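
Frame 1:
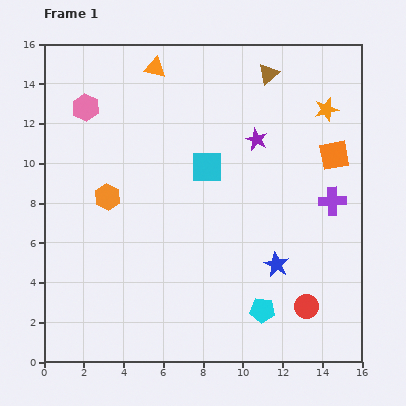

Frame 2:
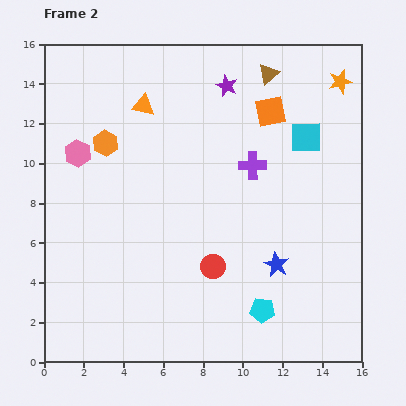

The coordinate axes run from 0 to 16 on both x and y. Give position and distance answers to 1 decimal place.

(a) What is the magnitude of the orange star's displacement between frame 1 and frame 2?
1.6

The orange star moved from (14.2, 12.7) to (14.9, 14.1), a distance of √(0.7² + 1.4²) ≈ 1.6.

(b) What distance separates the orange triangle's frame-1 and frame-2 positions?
2.0

The orange triangle moved from (5.6, 14.8) to (5.0, 12.9), a distance of √(0.6² + 1.9²) ≈ 2.0.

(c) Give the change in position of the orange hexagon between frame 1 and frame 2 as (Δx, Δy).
(-0.1, 2.7)

The orange hexagon was at (3.2, 8.3) in frame 1 and (3.1, 11.0) in frame 2.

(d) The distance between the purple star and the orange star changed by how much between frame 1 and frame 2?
+1.9

Distance in frame 1: 3.8. Distance in frame 2: 5.7.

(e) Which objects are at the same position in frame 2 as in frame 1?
the cyan pentagon, the blue star, the brown triangle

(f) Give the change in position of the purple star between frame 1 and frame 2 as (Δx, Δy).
(-1.5, 2.7)

The purple star was at (10.7, 11.2) in frame 1 and (9.2, 13.9) in frame 2.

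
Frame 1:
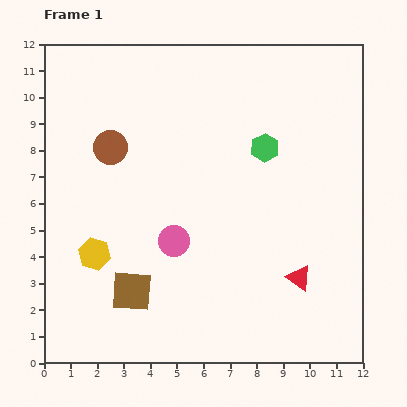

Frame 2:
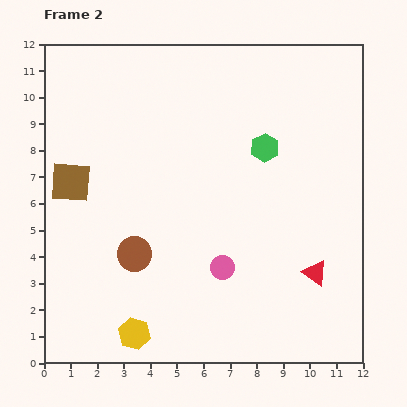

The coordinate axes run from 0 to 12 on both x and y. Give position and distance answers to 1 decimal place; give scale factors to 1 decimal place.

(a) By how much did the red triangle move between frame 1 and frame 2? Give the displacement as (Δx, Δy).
(0.6, 0.2)

The red triangle was at (9.6, 3.2) in frame 1 and (10.2, 3.4) in frame 2.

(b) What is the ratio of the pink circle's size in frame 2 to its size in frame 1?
0.8×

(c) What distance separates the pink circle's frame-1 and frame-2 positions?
2.1

The pink circle moved from (4.9, 4.6) to (6.7, 3.6), a distance of √(1.8² + 1.0²) ≈ 2.1.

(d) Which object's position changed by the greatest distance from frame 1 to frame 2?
the brown square

(moved 4.7; next 4.1)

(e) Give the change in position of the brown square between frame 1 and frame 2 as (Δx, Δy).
(-2.3, 4.1)

The brown square was at (3.3, 2.7) in frame 1 and (1.0, 6.8) in frame 2.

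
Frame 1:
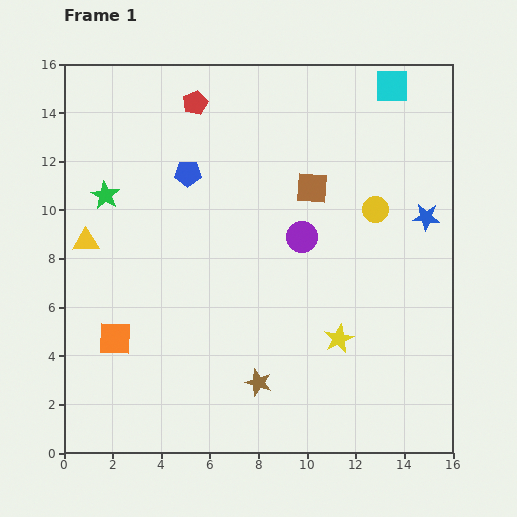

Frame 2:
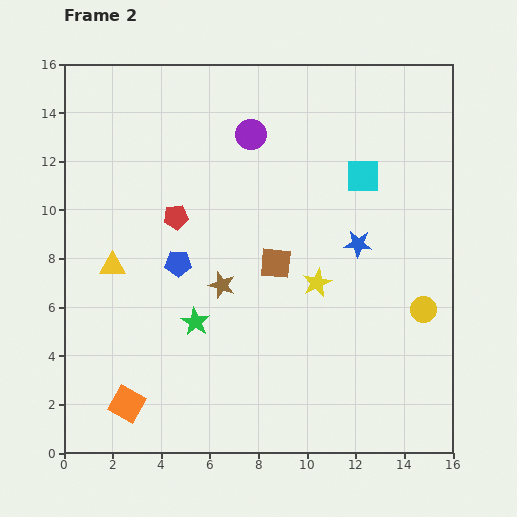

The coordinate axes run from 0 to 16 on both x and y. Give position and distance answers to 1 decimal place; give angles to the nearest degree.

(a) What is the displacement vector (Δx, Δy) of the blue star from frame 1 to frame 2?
(-2.8, -1.1)

The blue star was at (14.9, 9.7) in frame 1 and (12.1, 8.6) in frame 2.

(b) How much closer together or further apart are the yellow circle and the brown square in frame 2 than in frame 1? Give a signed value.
+3.6

Distance in frame 1: 2.8. Distance in frame 2: 6.4.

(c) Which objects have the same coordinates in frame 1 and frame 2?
none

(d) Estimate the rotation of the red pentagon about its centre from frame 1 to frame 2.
17° clockwise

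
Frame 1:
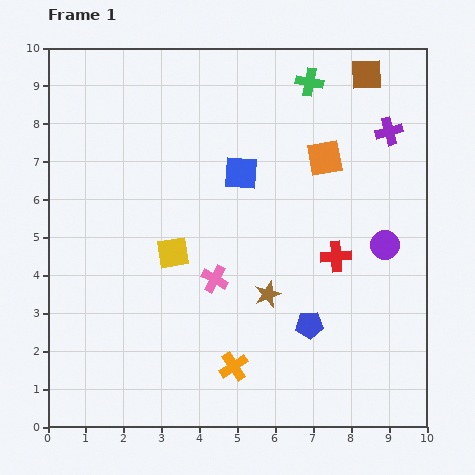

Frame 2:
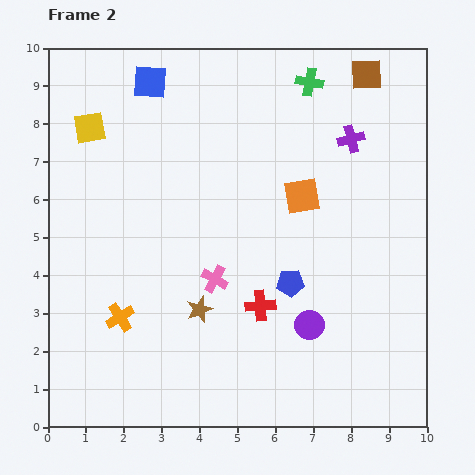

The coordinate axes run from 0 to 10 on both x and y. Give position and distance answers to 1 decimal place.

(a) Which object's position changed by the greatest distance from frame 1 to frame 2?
the yellow square

(moved 4.0; next 3.4)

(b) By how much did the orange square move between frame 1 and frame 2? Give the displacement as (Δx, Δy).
(-0.6, -1.0)

The orange square was at (7.3, 7.1) in frame 1 and (6.7, 6.1) in frame 2.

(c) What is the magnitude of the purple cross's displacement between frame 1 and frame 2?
1.0

The purple cross moved from (9.0, 7.8) to (8.0, 7.6), a distance of √(1.0² + 0.2²) ≈ 1.0.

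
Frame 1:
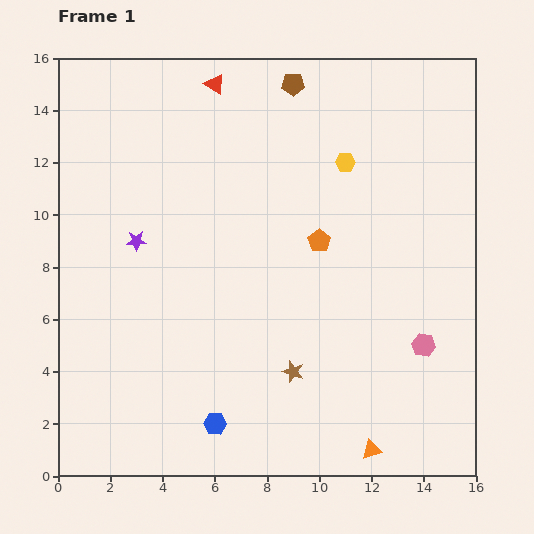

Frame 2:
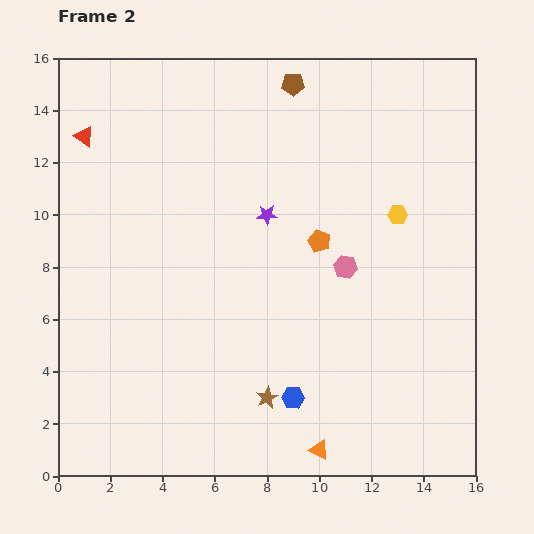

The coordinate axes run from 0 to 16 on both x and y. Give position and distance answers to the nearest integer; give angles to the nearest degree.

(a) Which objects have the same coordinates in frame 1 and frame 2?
the brown pentagon, the orange pentagon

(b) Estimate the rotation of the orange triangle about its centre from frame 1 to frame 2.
41° clockwise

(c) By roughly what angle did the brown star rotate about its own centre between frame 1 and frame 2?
26° clockwise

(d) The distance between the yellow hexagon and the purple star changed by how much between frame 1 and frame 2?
-4

Distance in frame 1: 9. Distance in frame 2: 5.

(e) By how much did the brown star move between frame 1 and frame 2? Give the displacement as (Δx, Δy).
(-1, -1)

The brown star was at (9, 4) in frame 1 and (8, 3) in frame 2.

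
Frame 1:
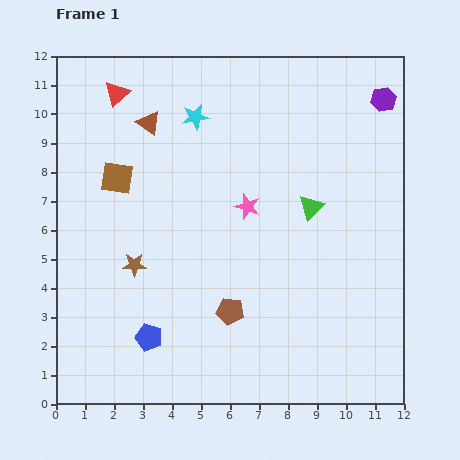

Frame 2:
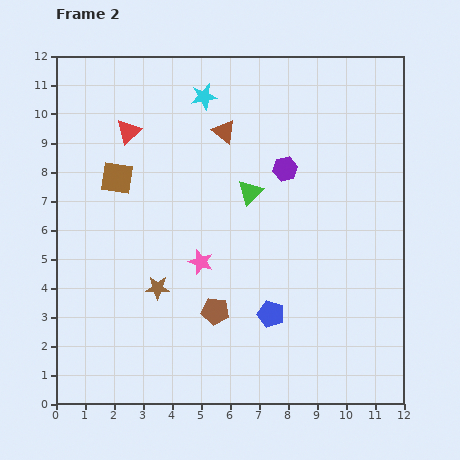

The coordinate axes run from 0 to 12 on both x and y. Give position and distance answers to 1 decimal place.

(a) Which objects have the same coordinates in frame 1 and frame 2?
the brown square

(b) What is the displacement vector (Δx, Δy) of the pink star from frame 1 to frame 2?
(-1.6, -1.9)

The pink star was at (6.6, 6.8) in frame 1 and (5.0, 4.9) in frame 2.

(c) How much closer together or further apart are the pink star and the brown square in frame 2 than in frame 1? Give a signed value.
-0.5

Distance in frame 1: 4.6. Distance in frame 2: 4.1.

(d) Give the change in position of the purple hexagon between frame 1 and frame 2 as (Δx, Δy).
(-3.4, -2.4)

The purple hexagon was at (11.3, 10.5) in frame 1 and (7.9, 8.1) in frame 2.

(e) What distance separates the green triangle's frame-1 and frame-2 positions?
2.2

The green triangle moved from (8.8, 6.8) to (6.7, 7.3), a distance of √(2.1² + 0.5²) ≈ 2.2.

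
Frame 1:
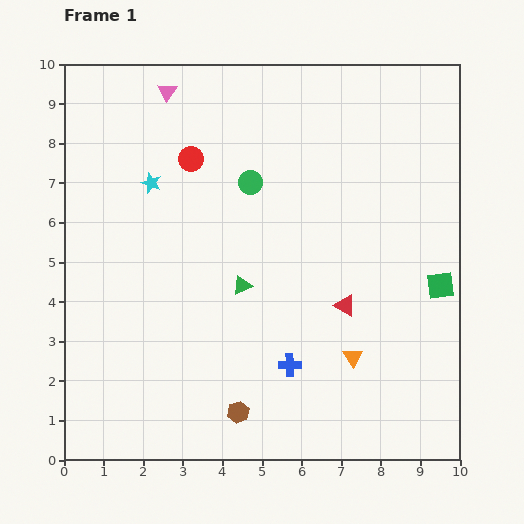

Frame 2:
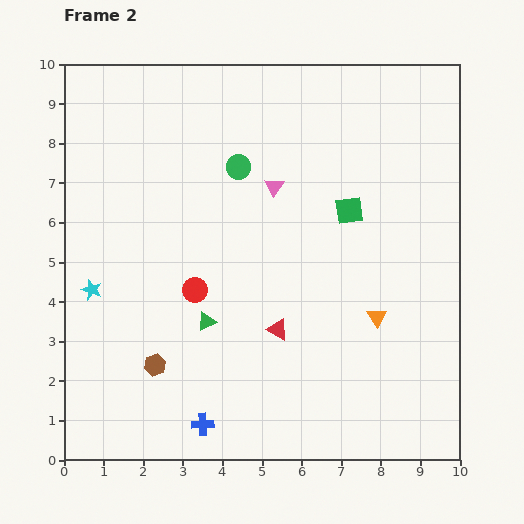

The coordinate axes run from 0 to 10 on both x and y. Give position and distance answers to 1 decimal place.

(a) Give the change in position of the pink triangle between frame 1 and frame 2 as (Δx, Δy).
(2.7, -2.4)

The pink triangle was at (2.6, 9.3) in frame 1 and (5.3, 6.9) in frame 2.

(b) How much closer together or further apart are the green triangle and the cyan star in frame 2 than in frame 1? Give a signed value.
-0.5

Distance in frame 1: 3.5. Distance in frame 2: 3.0.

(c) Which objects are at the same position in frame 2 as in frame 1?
none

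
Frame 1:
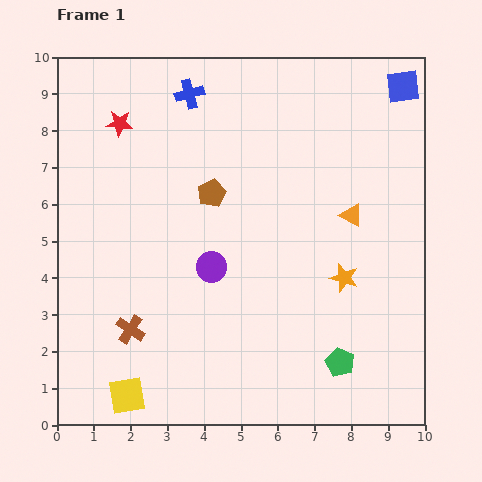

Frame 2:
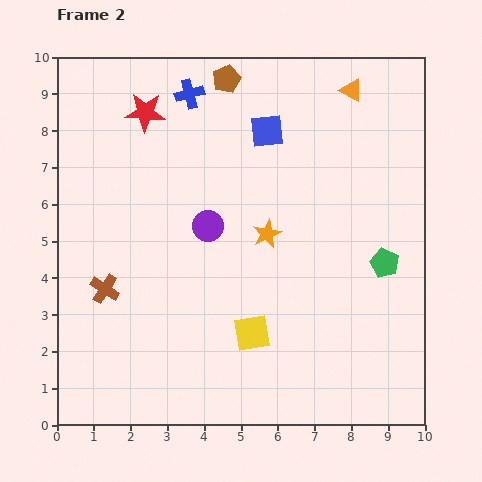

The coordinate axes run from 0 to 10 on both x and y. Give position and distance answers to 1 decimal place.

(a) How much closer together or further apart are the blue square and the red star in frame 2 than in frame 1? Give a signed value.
-4.5

Distance in frame 1: 7.8. Distance in frame 2: 3.3.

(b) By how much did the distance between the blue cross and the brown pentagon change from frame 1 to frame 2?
-1.7

Distance in frame 1: 2.8. Distance in frame 2: 1.1.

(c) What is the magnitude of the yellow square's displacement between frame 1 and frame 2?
3.8

The yellow square moved from (1.9, 0.8) to (5.3, 2.5), a distance of √(3.4² + 1.7²) ≈ 3.8.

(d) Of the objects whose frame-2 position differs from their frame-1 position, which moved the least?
the red star

(moved 0.8)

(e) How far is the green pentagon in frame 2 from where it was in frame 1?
3.0

The green pentagon moved from (7.7, 1.7) to (8.9, 4.4), a distance of √(1.2² + 2.7²) ≈ 3.0.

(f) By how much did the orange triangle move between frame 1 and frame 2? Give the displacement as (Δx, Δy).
(0.0, 3.4)

The orange triangle was at (8.0, 5.7) in frame 1 and (8.0, 9.1) in frame 2.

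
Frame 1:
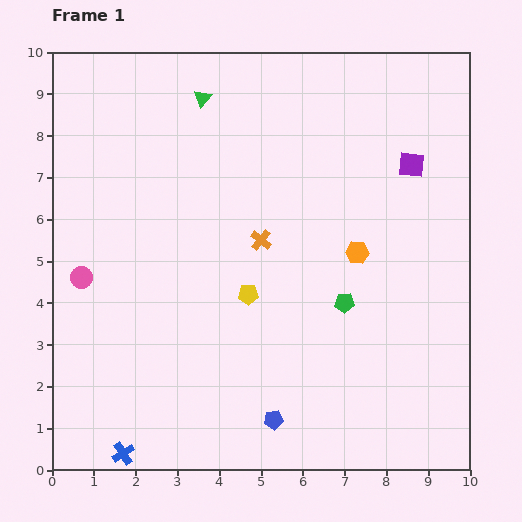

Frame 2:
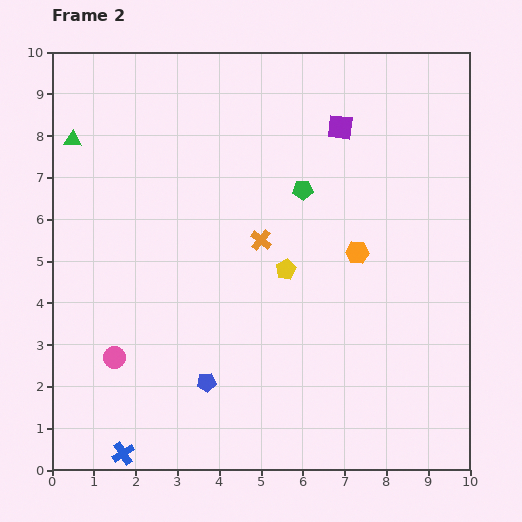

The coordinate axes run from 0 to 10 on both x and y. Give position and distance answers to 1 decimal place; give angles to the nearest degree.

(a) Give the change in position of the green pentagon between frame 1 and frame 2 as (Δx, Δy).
(-1.0, 2.7)

The green pentagon was at (7.0, 4.0) in frame 1 and (6.0, 6.7) in frame 2.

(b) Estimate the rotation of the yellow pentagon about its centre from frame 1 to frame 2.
24° counter-clockwise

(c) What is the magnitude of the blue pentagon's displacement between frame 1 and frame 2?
1.8

The blue pentagon moved from (5.3, 1.2) to (3.7, 2.1), a distance of √(1.6² + 0.9²) ≈ 1.8.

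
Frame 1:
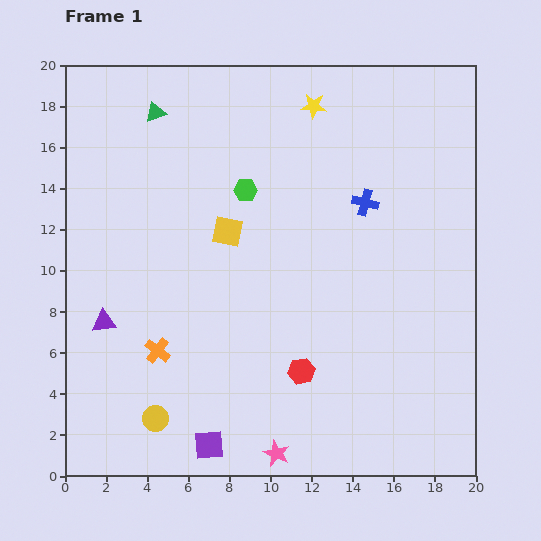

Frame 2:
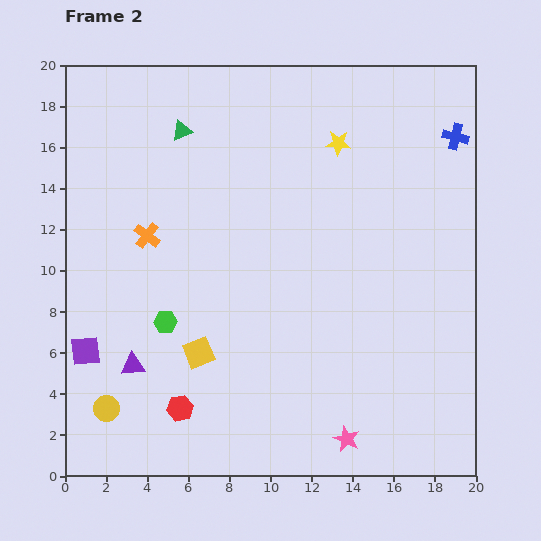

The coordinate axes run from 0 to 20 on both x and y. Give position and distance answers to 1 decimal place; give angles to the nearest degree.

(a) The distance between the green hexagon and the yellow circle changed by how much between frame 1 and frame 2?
-6.8

Distance in frame 1: 11.9. Distance in frame 2: 5.1.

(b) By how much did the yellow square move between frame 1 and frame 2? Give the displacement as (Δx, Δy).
(-1.4, -5.9)

The yellow square was at (7.9, 11.9) in frame 1 and (6.5, 6.0) in frame 2.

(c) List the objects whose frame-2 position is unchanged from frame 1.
none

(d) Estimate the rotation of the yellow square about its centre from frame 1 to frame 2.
32° counter-clockwise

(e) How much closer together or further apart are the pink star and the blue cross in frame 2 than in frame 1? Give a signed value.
+2.7

Distance in frame 1: 12.9. Distance in frame 2: 15.6.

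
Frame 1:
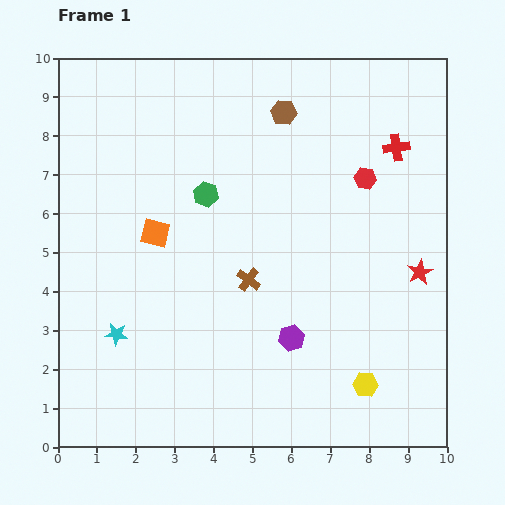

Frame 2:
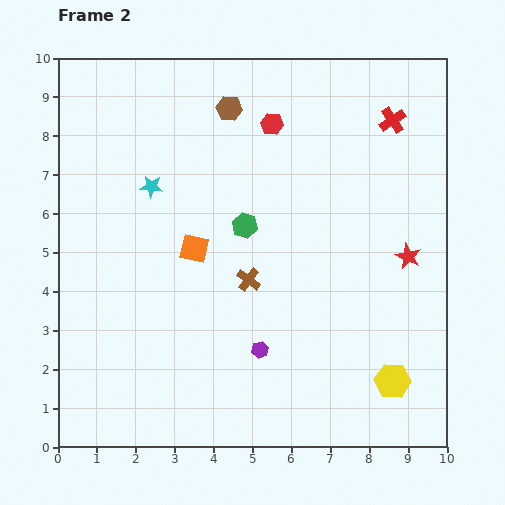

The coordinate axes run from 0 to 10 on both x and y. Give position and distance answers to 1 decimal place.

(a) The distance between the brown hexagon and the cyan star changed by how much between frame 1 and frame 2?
-4.3

Distance in frame 1: 7.1. Distance in frame 2: 2.8.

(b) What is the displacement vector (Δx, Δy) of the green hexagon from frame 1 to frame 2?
(1.0, -0.8)

The green hexagon was at (3.8, 6.5) in frame 1 and (4.8, 5.7) in frame 2.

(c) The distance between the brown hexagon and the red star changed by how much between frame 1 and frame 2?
+0.6

Distance in frame 1: 5.4. Distance in frame 2: 6.0.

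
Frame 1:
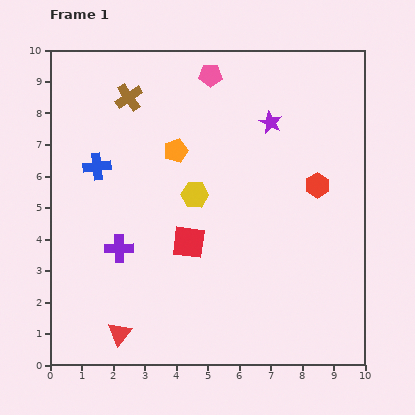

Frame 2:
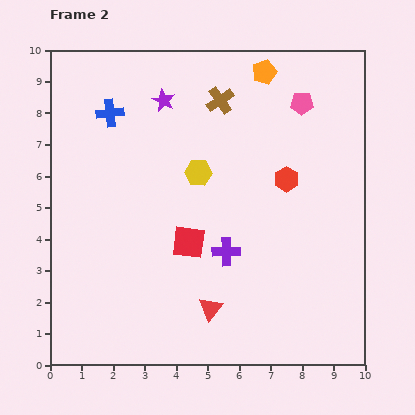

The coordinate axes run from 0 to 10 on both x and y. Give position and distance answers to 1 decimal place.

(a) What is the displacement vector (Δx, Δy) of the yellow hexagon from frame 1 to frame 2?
(0.1, 0.7)

The yellow hexagon was at (4.6, 5.4) in frame 1 and (4.7, 6.1) in frame 2.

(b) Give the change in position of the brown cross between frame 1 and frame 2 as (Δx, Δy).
(2.9, -0.1)

The brown cross was at (2.5, 8.5) in frame 1 and (5.4, 8.4) in frame 2.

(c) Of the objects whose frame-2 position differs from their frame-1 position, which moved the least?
the yellow hexagon

(moved 0.7)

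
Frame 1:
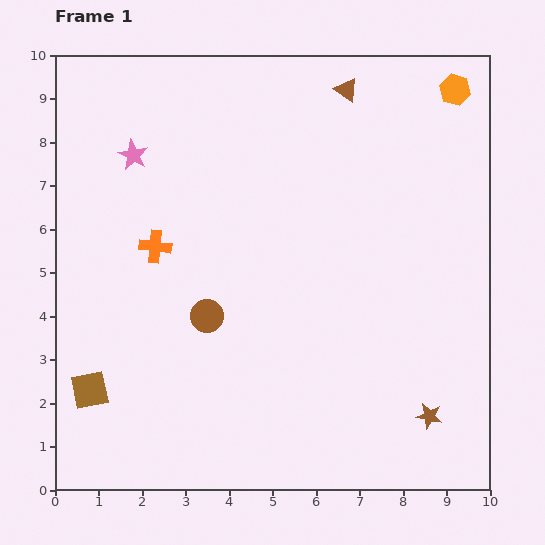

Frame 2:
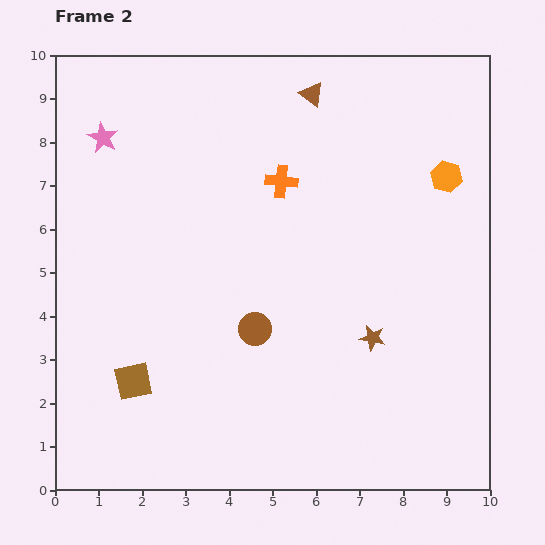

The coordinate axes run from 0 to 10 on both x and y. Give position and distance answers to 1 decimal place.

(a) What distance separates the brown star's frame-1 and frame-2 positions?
2.2

The brown star moved from (8.6, 1.7) to (7.3, 3.5), a distance of √(1.3² + 1.8²) ≈ 2.2.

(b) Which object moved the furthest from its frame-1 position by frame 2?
the orange cross

(moved 3.3; next 2.2)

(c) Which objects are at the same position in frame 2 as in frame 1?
none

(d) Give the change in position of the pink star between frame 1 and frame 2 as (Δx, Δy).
(-0.7, 0.4)

The pink star was at (1.8, 7.7) in frame 1 and (1.1, 8.1) in frame 2.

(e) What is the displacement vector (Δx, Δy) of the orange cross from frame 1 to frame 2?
(2.9, 1.5)

The orange cross was at (2.3, 5.6) in frame 1 and (5.2, 7.1) in frame 2.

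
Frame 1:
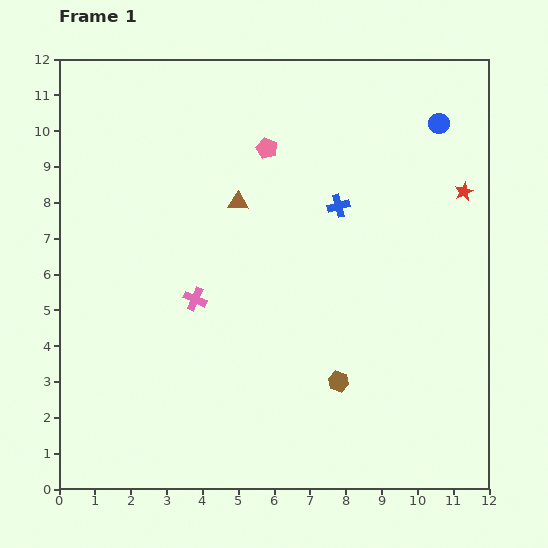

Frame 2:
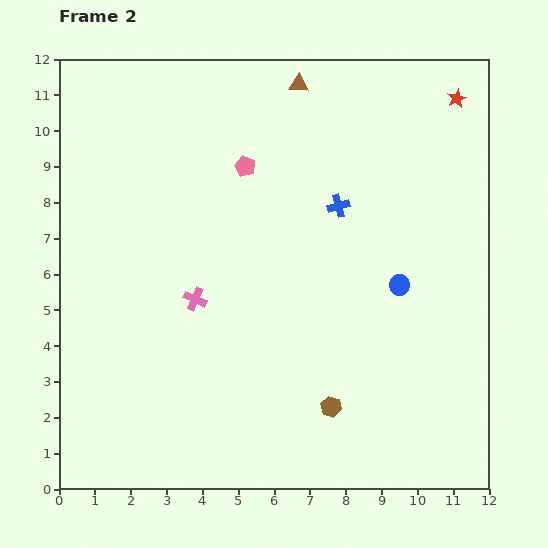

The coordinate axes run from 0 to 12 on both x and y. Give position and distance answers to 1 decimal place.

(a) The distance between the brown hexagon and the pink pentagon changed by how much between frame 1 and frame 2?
+0.3

Distance in frame 1: 6.8. Distance in frame 2: 7.1.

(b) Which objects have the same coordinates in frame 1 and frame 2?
the blue cross, the pink cross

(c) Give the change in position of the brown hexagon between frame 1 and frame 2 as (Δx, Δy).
(-0.2, -0.7)

The brown hexagon was at (7.8, 3.0) in frame 1 and (7.6, 2.3) in frame 2.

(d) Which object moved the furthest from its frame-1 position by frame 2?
the blue circle

(moved 4.6; next 3.7)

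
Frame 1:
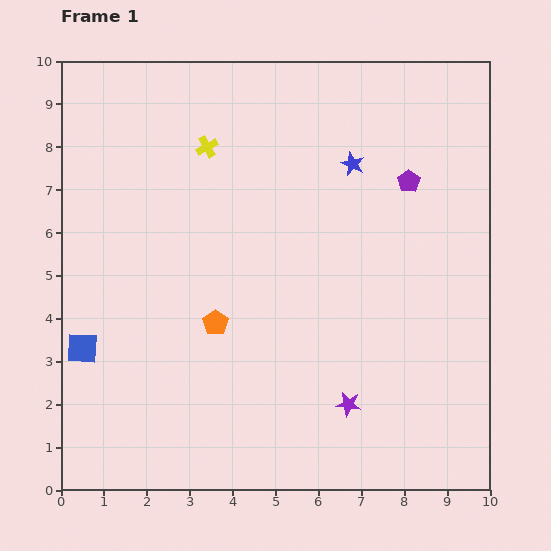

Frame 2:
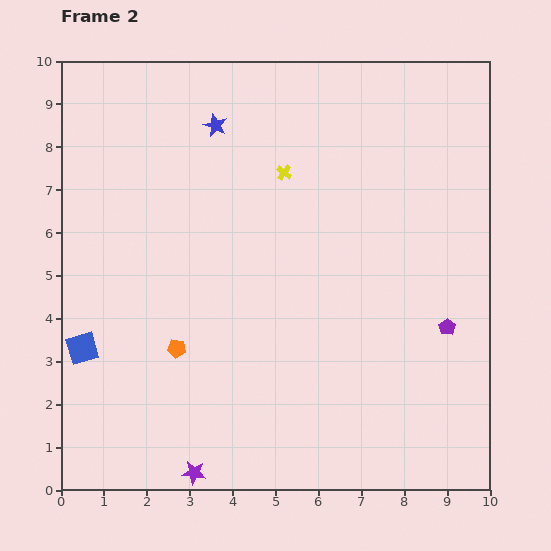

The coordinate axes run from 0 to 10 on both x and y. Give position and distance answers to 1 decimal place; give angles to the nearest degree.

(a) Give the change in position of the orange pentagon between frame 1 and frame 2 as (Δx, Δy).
(-0.9, -0.6)

The orange pentagon was at (3.6, 3.9) in frame 1 and (2.7, 3.3) in frame 2.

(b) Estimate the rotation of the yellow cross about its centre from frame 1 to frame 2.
23° counter-clockwise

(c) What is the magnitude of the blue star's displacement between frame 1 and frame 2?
3.3

The blue star moved from (6.8, 7.6) to (3.6, 8.5), a distance of √(3.2² + 0.9²) ≈ 3.3.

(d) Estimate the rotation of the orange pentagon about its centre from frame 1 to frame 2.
29° counter-clockwise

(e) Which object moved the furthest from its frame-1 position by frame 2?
the purple star

(moved 3.9; next 3.5)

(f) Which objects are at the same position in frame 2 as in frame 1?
the blue square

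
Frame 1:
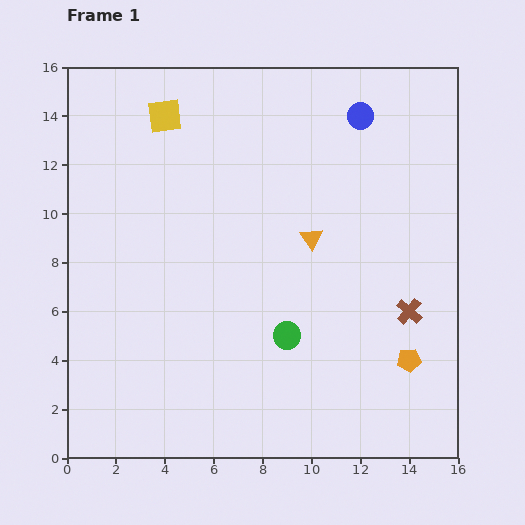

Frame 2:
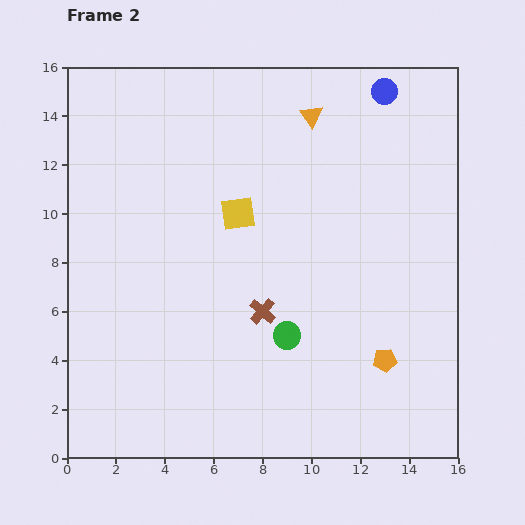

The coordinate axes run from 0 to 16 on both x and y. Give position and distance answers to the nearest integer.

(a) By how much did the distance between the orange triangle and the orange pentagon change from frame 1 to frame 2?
+4

Distance in frame 1: 6. Distance in frame 2: 10.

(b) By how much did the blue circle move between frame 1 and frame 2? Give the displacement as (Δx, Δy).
(1, 1)

The blue circle was at (12, 14) in frame 1 and (13, 15) in frame 2.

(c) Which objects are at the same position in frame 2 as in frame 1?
the green circle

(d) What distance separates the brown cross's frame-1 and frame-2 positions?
6

The brown cross moved from (14, 6) to (8, 6), a distance of √(6² + 0²) ≈ 6.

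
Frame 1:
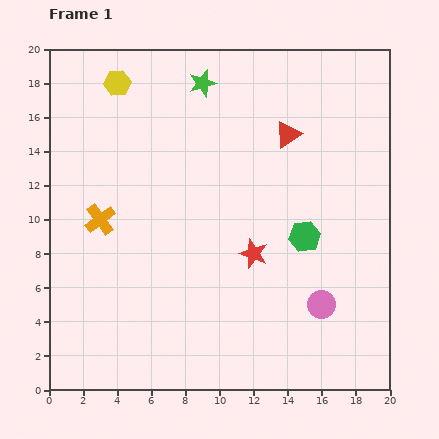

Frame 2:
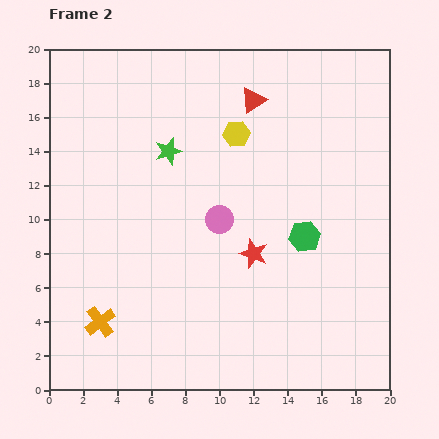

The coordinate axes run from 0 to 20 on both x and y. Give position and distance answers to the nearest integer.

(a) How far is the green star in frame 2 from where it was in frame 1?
4

The green star moved from (9, 18) to (7, 14), a distance of √(2² + 4²) ≈ 4.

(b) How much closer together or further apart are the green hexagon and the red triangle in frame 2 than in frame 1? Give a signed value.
+3

Distance in frame 1: 6. Distance in frame 2: 9.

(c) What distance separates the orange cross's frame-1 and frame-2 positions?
6

The orange cross moved from (3, 10) to (3, 4), a distance of √(0² + 6²) ≈ 6.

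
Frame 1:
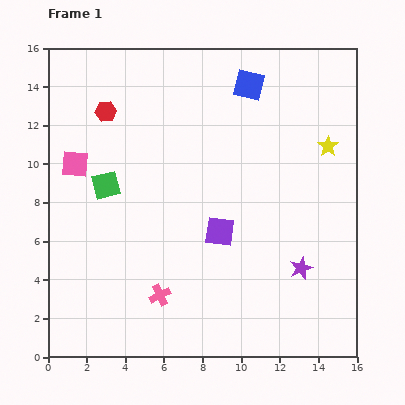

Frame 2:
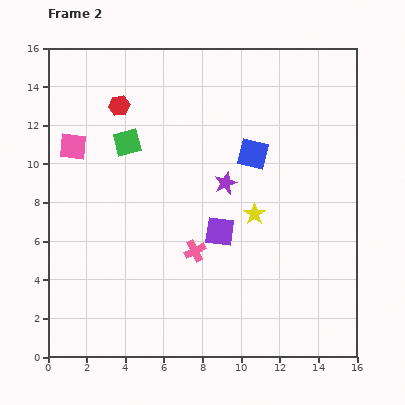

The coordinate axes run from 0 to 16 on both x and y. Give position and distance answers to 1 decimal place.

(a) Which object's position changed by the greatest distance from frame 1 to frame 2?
the purple star

(moved 5.9; next 5.2)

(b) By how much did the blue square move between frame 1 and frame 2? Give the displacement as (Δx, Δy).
(0.2, -3.6)

The blue square was at (10.4, 14.1) in frame 1 and (10.6, 10.5) in frame 2.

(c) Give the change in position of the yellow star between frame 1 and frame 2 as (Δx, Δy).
(-3.8, -3.5)

The yellow star was at (14.5, 10.9) in frame 1 and (10.7, 7.4) in frame 2.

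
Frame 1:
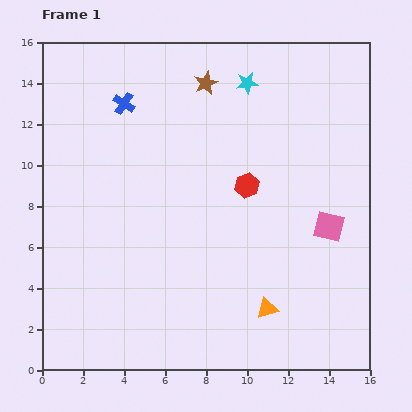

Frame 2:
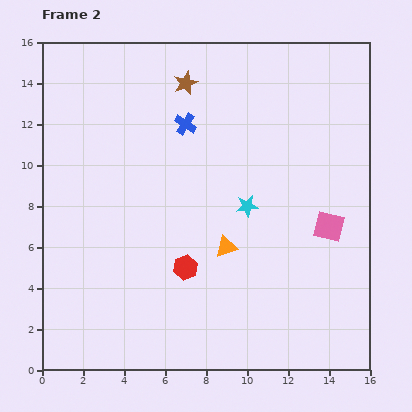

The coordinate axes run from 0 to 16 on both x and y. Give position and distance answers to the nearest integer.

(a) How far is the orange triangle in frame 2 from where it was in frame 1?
4

The orange triangle moved from (11, 3) to (9, 6), a distance of √(2² + 3²) ≈ 4.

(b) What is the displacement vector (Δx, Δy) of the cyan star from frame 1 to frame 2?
(0, -6)

The cyan star was at (10, 14) in frame 1 and (10, 8) in frame 2.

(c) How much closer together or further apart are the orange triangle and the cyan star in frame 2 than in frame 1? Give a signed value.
-9

Distance in frame 1: 11. Distance in frame 2: 2.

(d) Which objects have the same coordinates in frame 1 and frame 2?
the pink square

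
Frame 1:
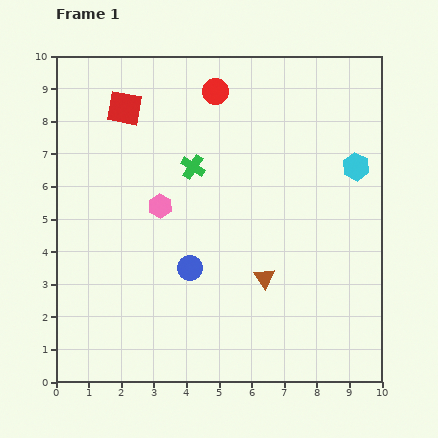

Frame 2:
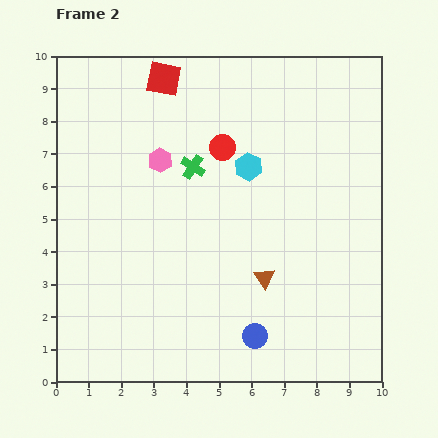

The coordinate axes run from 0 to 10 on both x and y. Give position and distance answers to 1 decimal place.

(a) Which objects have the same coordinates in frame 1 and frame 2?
the green cross, the brown triangle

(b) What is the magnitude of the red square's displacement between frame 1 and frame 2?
1.5

The red square moved from (2.1, 8.4) to (3.3, 9.3), a distance of √(1.2² + 0.9²) ≈ 1.5.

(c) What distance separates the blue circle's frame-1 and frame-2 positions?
2.9

The blue circle moved from (4.1, 3.5) to (6.1, 1.4), a distance of √(2.0² + 2.1²) ≈ 2.9.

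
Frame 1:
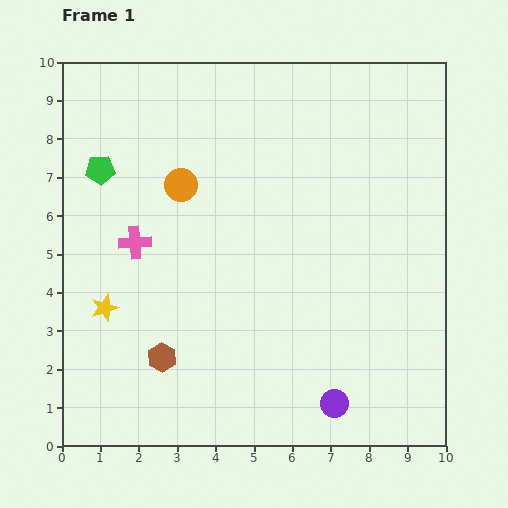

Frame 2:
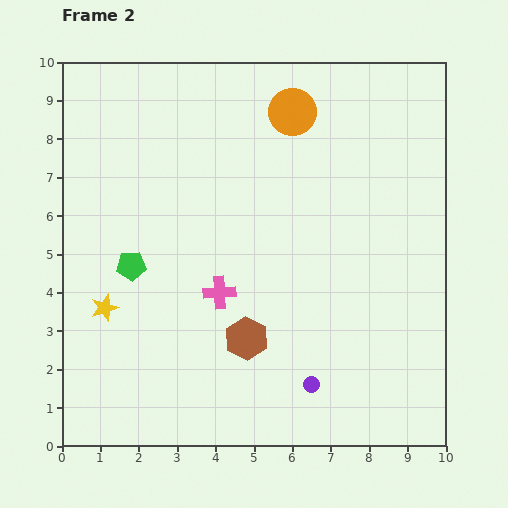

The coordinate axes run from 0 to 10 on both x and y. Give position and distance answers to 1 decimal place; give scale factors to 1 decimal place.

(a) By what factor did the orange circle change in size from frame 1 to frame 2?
1.4×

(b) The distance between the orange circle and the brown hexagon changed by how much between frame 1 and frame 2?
+1.5

Distance in frame 1: 4.5. Distance in frame 2: 6.0.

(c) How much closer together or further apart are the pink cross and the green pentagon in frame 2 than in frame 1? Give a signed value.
+0.3

Distance in frame 1: 2.1. Distance in frame 2: 2.4.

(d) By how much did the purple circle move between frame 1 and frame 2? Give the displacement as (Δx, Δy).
(-0.6, 0.5)

The purple circle was at (7.1, 1.1) in frame 1 and (6.5, 1.6) in frame 2.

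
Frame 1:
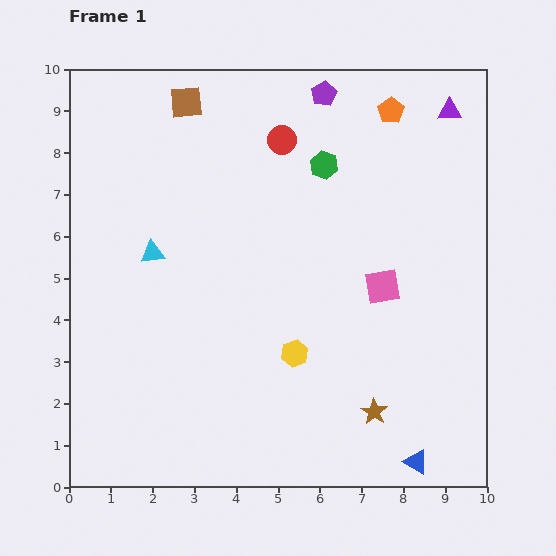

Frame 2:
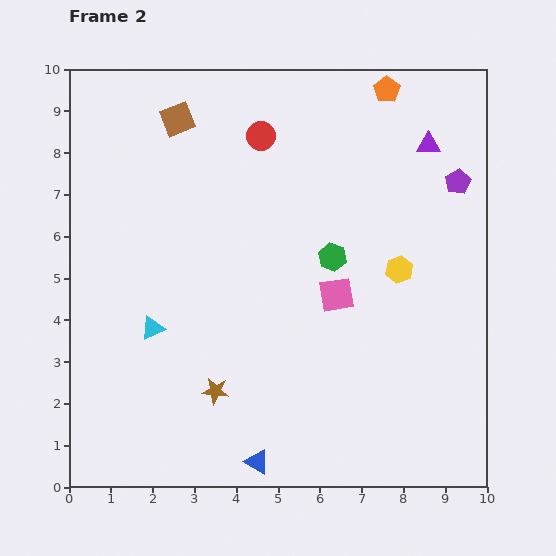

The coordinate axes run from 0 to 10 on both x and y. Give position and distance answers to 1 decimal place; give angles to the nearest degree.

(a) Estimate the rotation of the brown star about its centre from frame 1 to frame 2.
26° counter-clockwise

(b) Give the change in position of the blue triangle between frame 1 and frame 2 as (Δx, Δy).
(-3.8, 0.0)

The blue triangle was at (8.3, 0.6) in frame 1 and (4.5, 0.6) in frame 2.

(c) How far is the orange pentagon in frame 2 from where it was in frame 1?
0.5

The orange pentagon moved from (7.7, 9.0) to (7.6, 9.5), a distance of √(0.1² + 0.5²) ≈ 0.5.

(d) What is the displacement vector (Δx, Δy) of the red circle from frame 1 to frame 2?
(-0.5, 0.1)

The red circle was at (5.1, 8.3) in frame 1 and (4.6, 8.4) in frame 2.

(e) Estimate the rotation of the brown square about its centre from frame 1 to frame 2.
17° counter-clockwise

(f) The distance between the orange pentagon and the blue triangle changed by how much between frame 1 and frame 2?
+1.0

Distance in frame 1: 8.4. Distance in frame 2: 9.4.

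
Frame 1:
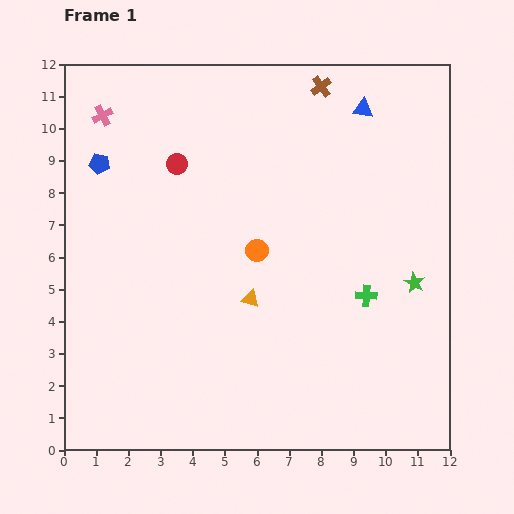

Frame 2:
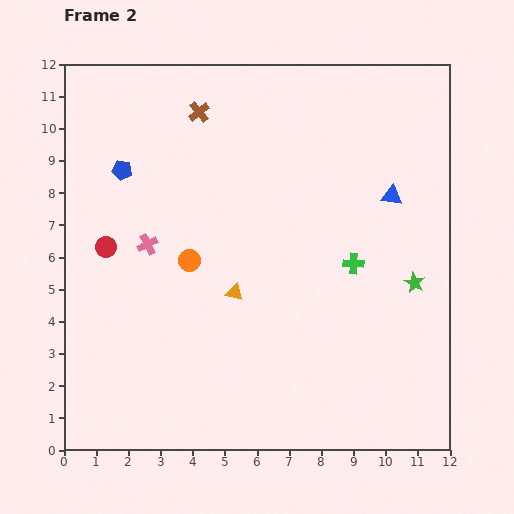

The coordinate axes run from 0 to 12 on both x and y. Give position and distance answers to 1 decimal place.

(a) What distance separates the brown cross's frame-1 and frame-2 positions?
3.9

The brown cross moved from (8.0, 11.3) to (4.2, 10.5), a distance of √(3.8² + 0.8²) ≈ 3.9.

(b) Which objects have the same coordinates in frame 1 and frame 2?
the green star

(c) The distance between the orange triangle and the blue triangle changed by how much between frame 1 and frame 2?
-1.2

Distance in frame 1: 6.9. Distance in frame 2: 5.7.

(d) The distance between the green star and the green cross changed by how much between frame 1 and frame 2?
+0.4

Distance in frame 1: 1.6. Distance in frame 2: 2.0.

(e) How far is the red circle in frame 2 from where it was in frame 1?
3.4

The red circle moved from (3.5, 8.9) to (1.3, 6.3), a distance of √(2.2² + 2.6²) ≈ 3.4.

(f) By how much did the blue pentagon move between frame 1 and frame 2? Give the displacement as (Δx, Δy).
(0.7, -0.2)

The blue pentagon was at (1.1, 8.9) in frame 1 and (1.8, 8.7) in frame 2.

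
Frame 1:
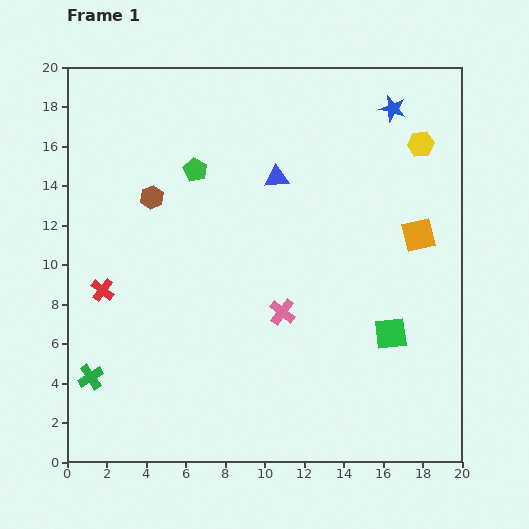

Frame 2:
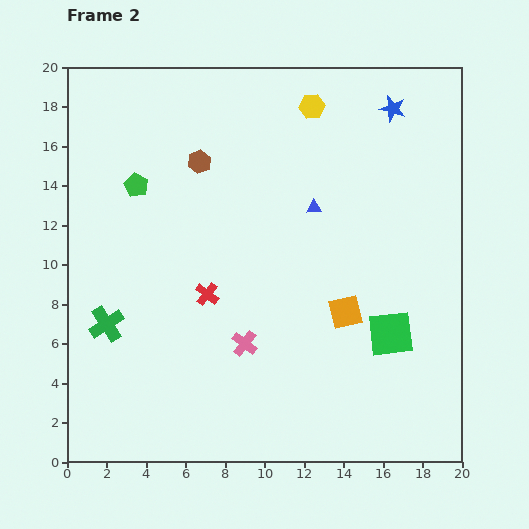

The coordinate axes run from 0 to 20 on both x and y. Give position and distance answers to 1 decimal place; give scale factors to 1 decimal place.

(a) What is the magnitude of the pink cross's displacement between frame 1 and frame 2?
2.5

The pink cross moved from (10.9, 7.6) to (9.0, 6.0), a distance of √(1.9² + 1.6²) ≈ 2.5.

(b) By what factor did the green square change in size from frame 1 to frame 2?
1.4×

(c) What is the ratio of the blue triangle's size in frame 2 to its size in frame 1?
0.6×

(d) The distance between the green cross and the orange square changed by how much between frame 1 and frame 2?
-6.0

Distance in frame 1: 18.1. Distance in frame 2: 12.1.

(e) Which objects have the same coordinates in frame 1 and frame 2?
the green square, the blue star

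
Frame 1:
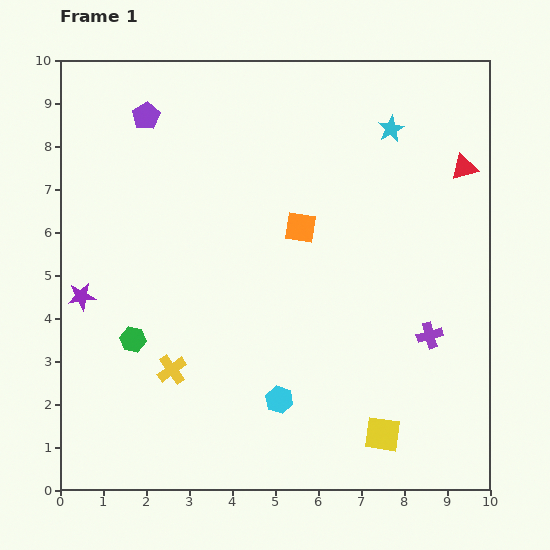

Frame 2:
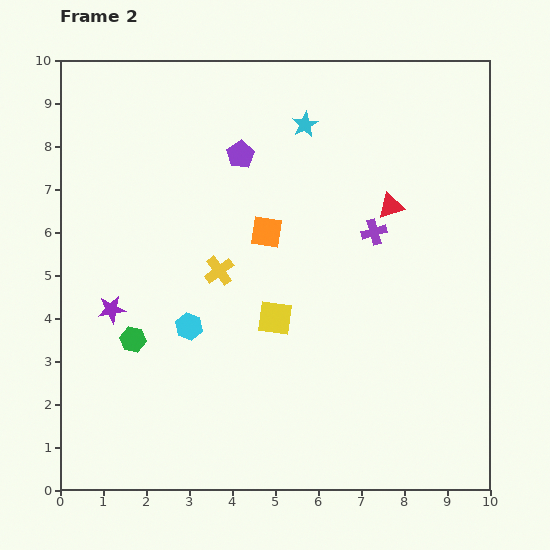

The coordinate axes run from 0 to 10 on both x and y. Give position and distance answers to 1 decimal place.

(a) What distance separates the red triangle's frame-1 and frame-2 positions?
1.9

The red triangle moved from (9.4, 7.5) to (7.7, 6.6), a distance of √(1.7² + 0.9²) ≈ 1.9.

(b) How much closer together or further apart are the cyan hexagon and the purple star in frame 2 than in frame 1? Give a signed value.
-3.4

Distance in frame 1: 5.2. Distance in frame 2: 1.8.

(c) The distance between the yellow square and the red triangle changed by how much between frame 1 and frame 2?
-2.8

Distance in frame 1: 6.5. Distance in frame 2: 3.7.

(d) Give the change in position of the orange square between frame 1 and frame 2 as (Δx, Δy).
(-0.8, -0.1)

The orange square was at (5.6, 6.1) in frame 1 and (4.8, 6.0) in frame 2.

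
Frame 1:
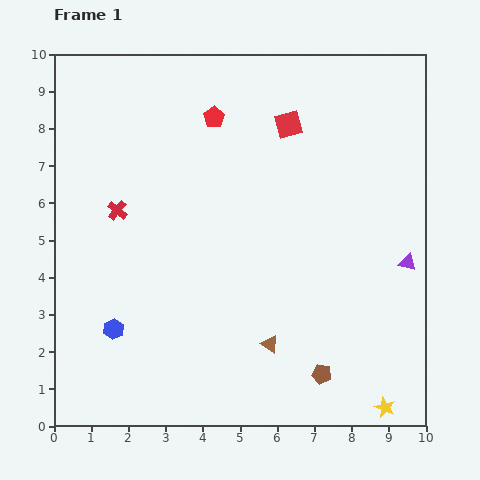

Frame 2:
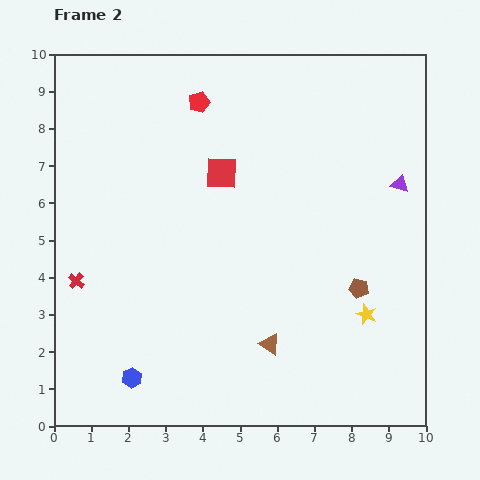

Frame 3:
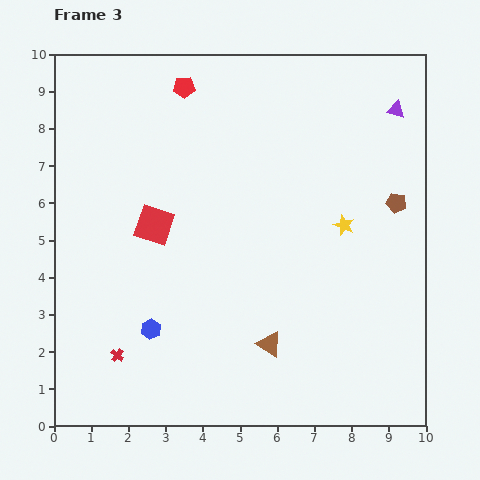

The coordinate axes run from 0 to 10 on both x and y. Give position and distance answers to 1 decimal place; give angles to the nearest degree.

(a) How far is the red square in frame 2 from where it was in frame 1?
2.2

The red square moved from (6.3, 8.1) to (4.5, 6.8), a distance of √(1.8² + 1.3²) ≈ 2.2.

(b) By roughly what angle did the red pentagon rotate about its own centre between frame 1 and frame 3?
30° clockwise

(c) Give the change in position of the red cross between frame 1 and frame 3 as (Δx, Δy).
(0.0, -3.9)

The red cross was at (1.7, 5.8) in frame 1 and (1.7, 1.9) in frame 3.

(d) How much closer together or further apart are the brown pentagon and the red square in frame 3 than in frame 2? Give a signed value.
+1.7

Distance in frame 2: 4.8. Distance in frame 3: 6.5.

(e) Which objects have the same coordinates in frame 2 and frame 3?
the brown triangle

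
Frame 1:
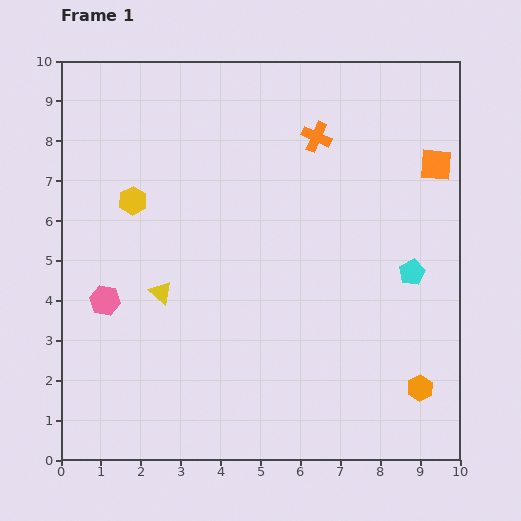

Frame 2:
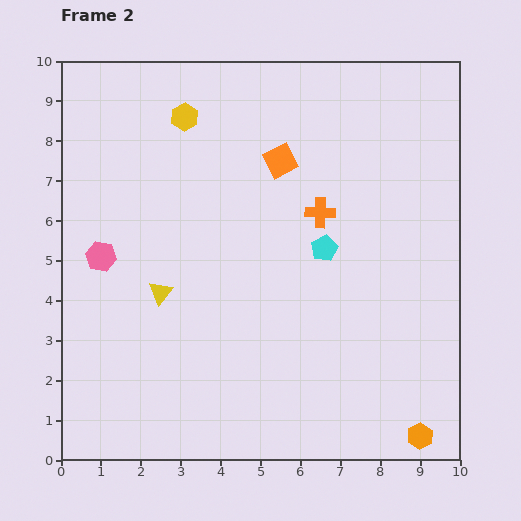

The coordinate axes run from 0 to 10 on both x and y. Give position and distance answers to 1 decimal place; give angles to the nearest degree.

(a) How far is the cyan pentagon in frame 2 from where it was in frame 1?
2.3

The cyan pentagon moved from (8.8, 4.7) to (6.6, 5.3), a distance of √(2.2² + 0.6²) ≈ 2.3.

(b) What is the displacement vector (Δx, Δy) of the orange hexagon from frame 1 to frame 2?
(0.0, -1.2)

The orange hexagon was at (9.0, 1.8) in frame 1 and (9.0, 0.6) in frame 2.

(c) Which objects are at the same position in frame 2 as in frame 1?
the yellow triangle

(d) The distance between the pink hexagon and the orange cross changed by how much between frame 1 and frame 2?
-1.1

Distance in frame 1: 6.7. Distance in frame 2: 5.6.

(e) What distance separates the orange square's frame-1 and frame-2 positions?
3.9

The orange square moved from (9.4, 7.4) to (5.5, 7.5), a distance of √(3.9² + 0.1²) ≈ 3.9.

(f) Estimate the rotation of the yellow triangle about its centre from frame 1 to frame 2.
28° clockwise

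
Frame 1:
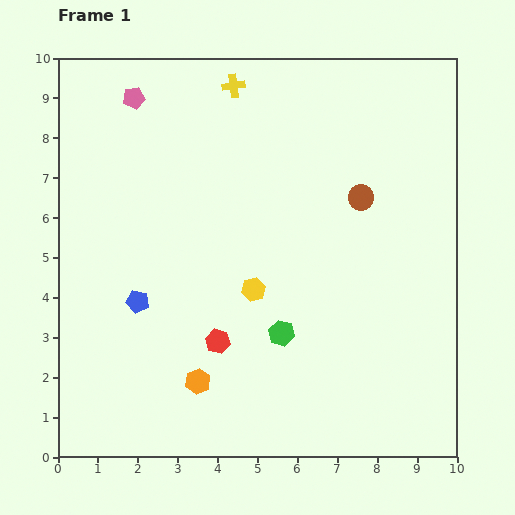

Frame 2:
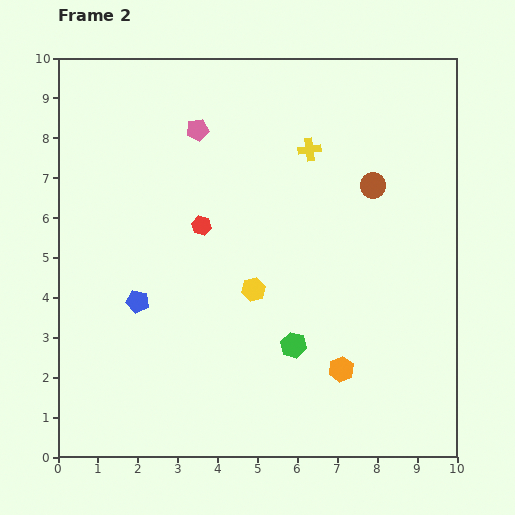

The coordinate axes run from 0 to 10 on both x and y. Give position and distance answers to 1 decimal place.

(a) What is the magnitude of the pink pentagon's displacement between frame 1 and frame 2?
1.8

The pink pentagon moved from (1.9, 9.0) to (3.5, 8.2), a distance of √(1.6² + 0.8²) ≈ 1.8.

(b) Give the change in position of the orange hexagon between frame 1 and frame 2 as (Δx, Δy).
(3.6, 0.3)

The orange hexagon was at (3.5, 1.9) in frame 1 and (7.1, 2.2) in frame 2.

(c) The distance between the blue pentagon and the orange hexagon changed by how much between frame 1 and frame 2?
+2.9

Distance in frame 1: 2.5. Distance in frame 2: 5.4.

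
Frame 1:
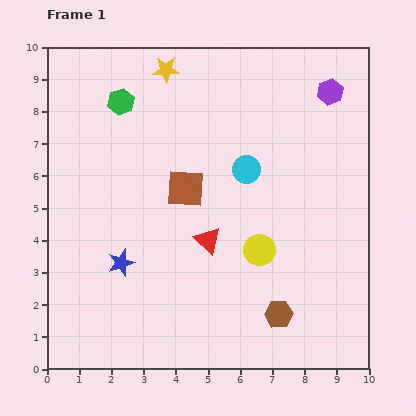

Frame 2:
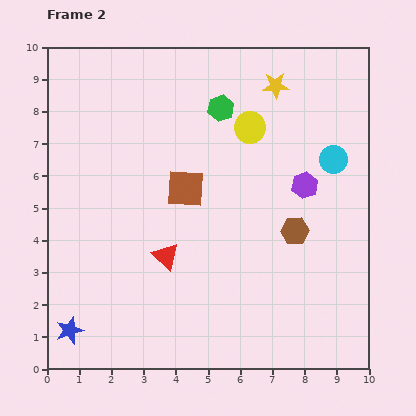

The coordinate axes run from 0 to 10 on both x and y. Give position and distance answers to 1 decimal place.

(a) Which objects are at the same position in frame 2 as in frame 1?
the brown square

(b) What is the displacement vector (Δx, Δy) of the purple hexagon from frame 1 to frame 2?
(-0.8, -2.9)

The purple hexagon was at (8.8, 8.6) in frame 1 and (8.0, 5.7) in frame 2.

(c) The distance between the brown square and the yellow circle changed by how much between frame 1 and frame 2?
-0.2

Distance in frame 1: 3.0. Distance in frame 2: 2.8.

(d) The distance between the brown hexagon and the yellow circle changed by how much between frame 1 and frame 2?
+1.4

Distance in frame 1: 2.1. Distance in frame 2: 3.5.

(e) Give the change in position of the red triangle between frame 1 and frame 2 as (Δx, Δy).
(-1.3, -0.5)

The red triangle was at (5.0, 4.0) in frame 1 and (3.7, 3.5) in frame 2.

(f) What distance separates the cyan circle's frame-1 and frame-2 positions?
2.7

The cyan circle moved from (6.2, 6.2) to (8.9, 6.5), a distance of √(2.7² + 0.3²) ≈ 2.7.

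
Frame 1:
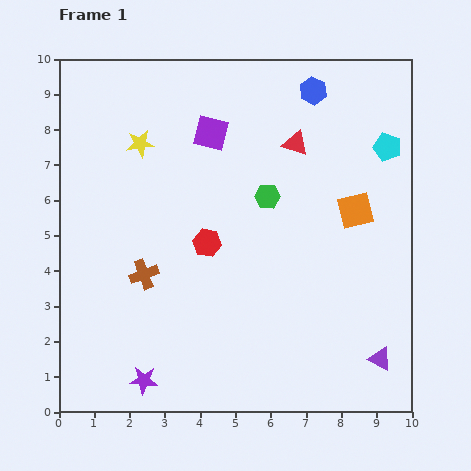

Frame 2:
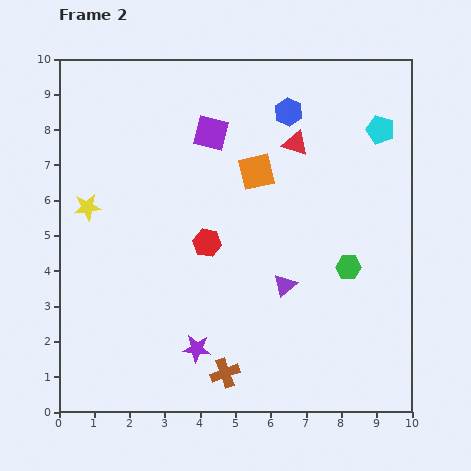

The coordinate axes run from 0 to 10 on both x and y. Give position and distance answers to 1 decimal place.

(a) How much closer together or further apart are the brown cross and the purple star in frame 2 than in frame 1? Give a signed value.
-1.9

Distance in frame 1: 3.0. Distance in frame 2: 1.1.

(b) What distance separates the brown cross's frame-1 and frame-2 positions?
3.6

The brown cross moved from (2.4, 3.9) to (4.7, 1.1), a distance of √(2.3² + 2.8²) ≈ 3.6.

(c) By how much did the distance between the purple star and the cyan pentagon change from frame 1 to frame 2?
-1.4

Distance in frame 1: 9.5. Distance in frame 2: 8.1.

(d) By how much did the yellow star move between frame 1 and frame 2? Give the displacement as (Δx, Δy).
(-1.5, -1.8)

The yellow star was at (2.3, 7.6) in frame 1 and (0.8, 5.8) in frame 2.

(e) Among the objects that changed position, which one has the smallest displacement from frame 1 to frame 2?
the cyan pentagon

(moved 0.5)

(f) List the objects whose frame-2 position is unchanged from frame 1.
the red triangle, the red hexagon, the purple square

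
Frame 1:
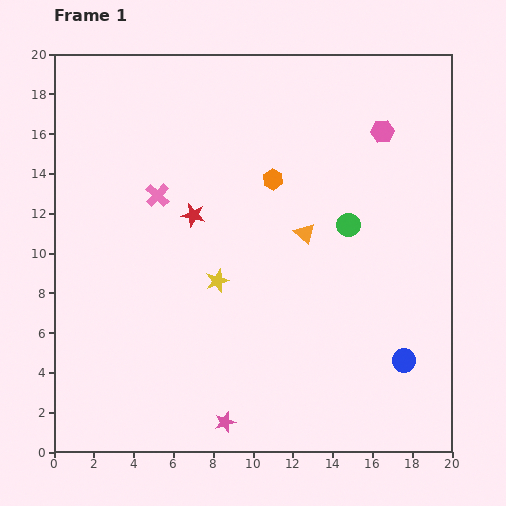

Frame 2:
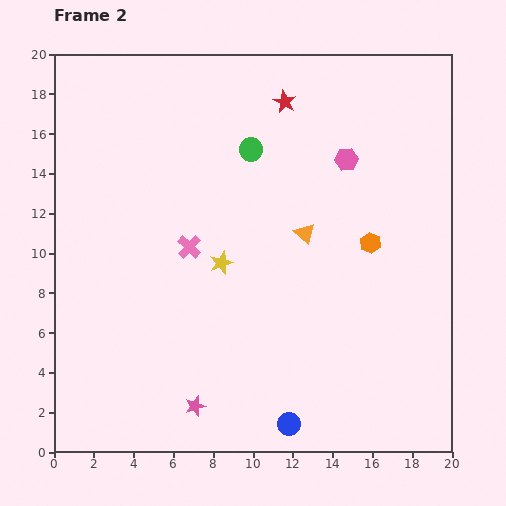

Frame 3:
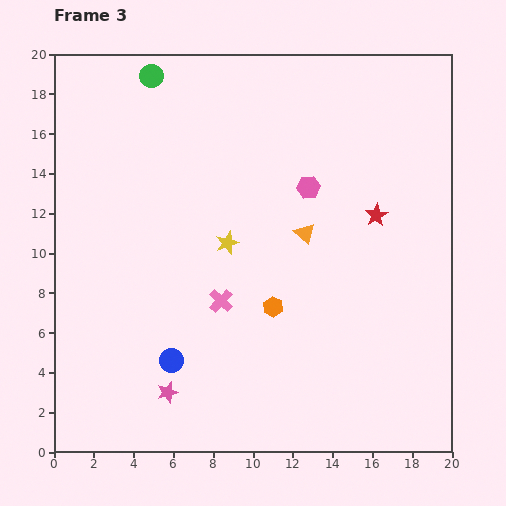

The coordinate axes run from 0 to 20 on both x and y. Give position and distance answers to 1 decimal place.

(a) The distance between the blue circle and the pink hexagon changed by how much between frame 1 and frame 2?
+2.0

Distance in frame 1: 11.6. Distance in frame 2: 13.6.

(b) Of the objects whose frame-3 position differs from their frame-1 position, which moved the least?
the yellow star

(moved 2.0)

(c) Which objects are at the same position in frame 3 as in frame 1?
the orange triangle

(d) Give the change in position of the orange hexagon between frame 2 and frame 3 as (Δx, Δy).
(-4.9, -3.2)

The orange hexagon was at (15.9, 10.5) in frame 2 and (11.0, 7.3) in frame 3.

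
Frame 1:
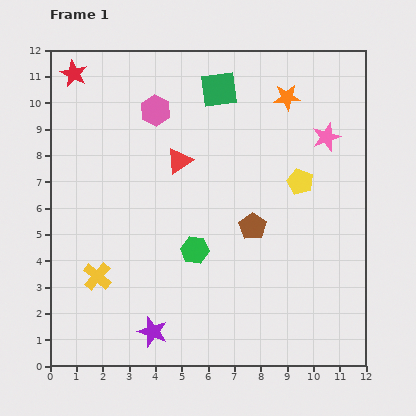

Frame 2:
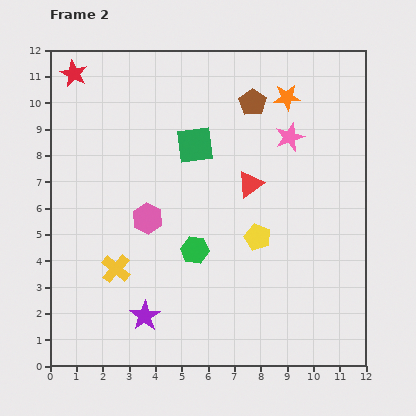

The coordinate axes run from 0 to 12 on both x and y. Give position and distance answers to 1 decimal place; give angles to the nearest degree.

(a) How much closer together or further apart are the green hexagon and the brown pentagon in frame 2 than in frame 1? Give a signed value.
+3.6

Distance in frame 1: 2.4. Distance in frame 2: 6.0.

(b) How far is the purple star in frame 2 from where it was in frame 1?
0.7

The purple star moved from (3.9, 1.3) to (3.6, 1.9), a distance of √(0.3² + 0.6²) ≈ 0.7.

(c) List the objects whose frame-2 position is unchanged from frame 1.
the red star, the orange star, the green hexagon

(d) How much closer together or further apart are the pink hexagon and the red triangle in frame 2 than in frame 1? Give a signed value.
+2.0

Distance in frame 1: 2.1. Distance in frame 2: 4.1.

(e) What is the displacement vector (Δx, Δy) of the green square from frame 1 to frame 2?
(-0.9, -2.1)

The green square was at (6.4, 10.5) in frame 1 and (5.5, 8.4) in frame 2.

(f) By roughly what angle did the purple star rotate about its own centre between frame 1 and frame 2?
19° clockwise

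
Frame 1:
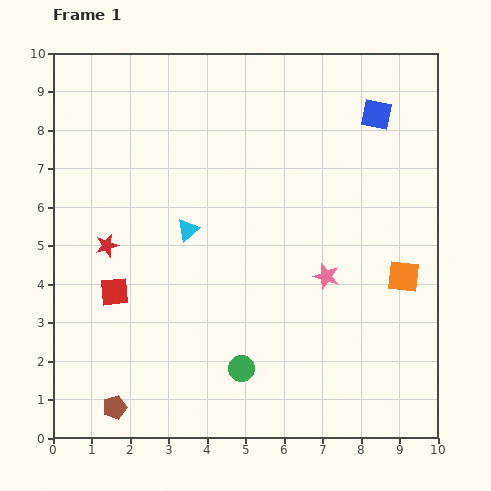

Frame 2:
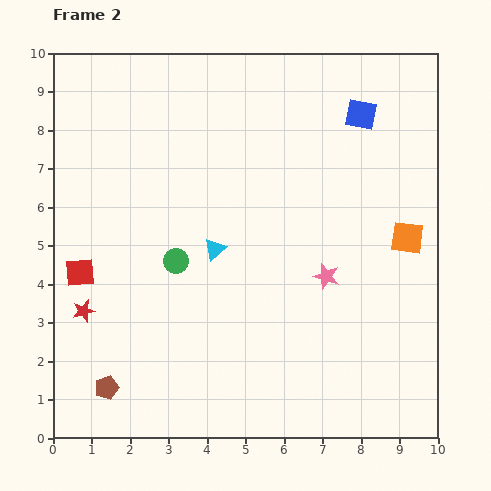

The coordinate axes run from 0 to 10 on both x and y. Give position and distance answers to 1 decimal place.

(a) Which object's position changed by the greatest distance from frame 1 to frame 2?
the green circle

(moved 3.3; next 1.8)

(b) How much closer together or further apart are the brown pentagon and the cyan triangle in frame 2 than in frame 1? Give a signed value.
-0.4

Distance in frame 1: 5.0. Distance in frame 2: 4.6.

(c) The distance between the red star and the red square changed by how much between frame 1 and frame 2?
-0.2

Distance in frame 1: 1.2. Distance in frame 2: 1.0.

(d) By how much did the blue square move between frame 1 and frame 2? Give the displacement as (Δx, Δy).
(-0.4, 0.0)

The blue square was at (8.4, 8.4) in frame 1 and (8.0, 8.4) in frame 2.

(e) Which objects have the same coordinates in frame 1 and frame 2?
the pink star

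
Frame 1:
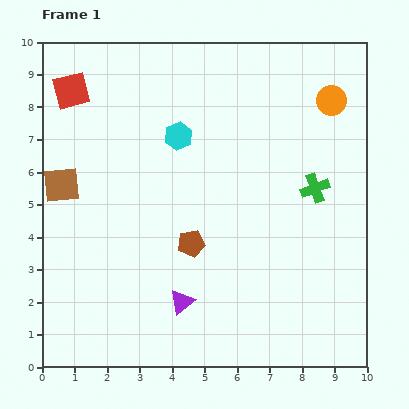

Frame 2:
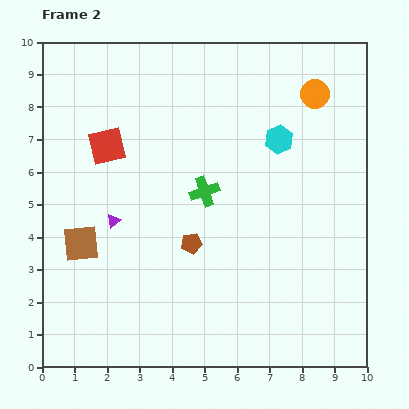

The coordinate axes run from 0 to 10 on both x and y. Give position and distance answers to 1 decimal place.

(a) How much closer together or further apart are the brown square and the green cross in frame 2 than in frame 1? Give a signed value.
-3.7

Distance in frame 1: 7.8. Distance in frame 2: 4.1.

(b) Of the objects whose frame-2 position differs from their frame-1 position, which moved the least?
the orange circle

(moved 0.5)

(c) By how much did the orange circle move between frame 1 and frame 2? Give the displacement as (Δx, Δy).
(-0.5, 0.2)

The orange circle was at (8.9, 8.2) in frame 1 and (8.4, 8.4) in frame 2.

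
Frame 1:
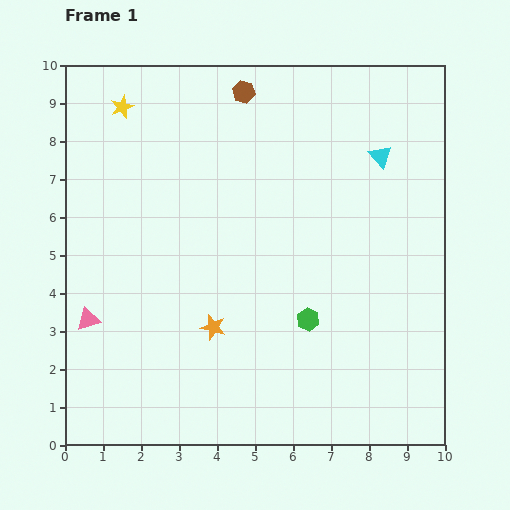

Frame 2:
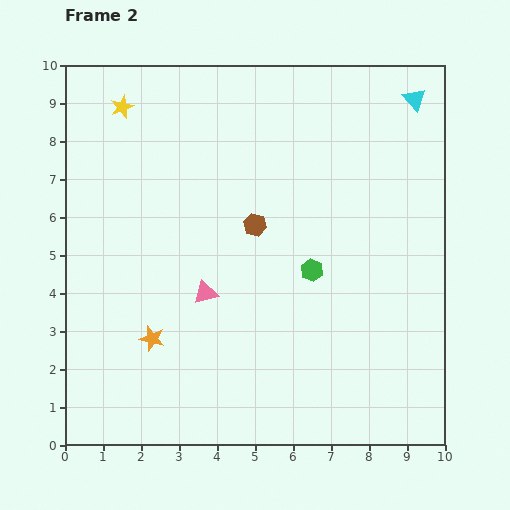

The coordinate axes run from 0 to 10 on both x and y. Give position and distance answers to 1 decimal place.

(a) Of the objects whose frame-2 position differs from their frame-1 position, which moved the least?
the green hexagon

(moved 1.3)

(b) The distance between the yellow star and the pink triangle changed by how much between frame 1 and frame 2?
-0.3

Distance in frame 1: 5.7. Distance in frame 2: 5.4.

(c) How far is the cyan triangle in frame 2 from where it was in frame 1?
1.7

The cyan triangle moved from (8.3, 7.6) to (9.2, 9.1), a distance of √(0.9² + 1.5²) ≈ 1.7.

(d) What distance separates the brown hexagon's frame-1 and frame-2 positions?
3.5

The brown hexagon moved from (4.7, 9.3) to (5.0, 5.8), a distance of √(0.3² + 3.5²) ≈ 3.5.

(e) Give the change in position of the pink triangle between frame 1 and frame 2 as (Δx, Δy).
(3.1, 0.7)

The pink triangle was at (0.6, 3.3) in frame 1 and (3.7, 4.0) in frame 2.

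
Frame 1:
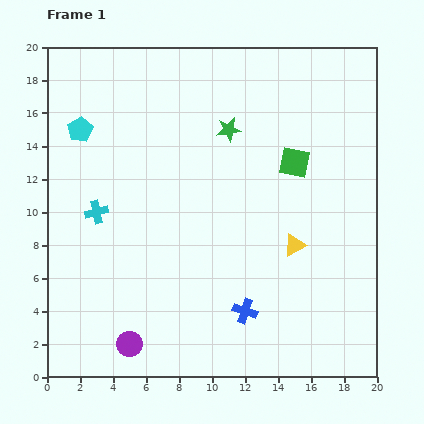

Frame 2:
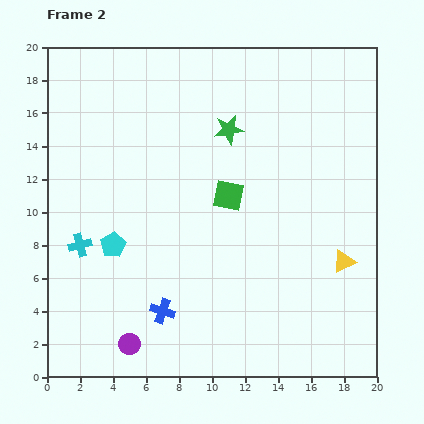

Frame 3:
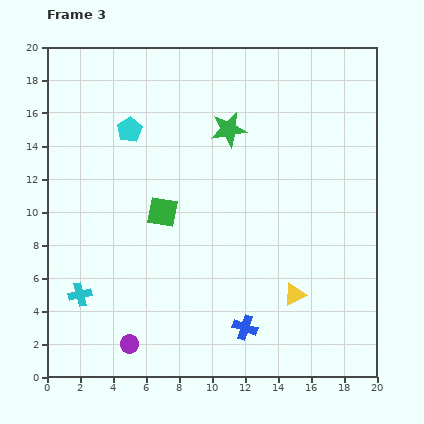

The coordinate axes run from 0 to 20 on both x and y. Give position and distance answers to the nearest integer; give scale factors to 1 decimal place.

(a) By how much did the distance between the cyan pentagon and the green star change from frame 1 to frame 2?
+1

Distance in frame 1: 9. Distance in frame 2: 10.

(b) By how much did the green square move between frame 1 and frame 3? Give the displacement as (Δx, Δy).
(-8, -3)

The green square was at (15, 13) in frame 1 and (7, 10) in frame 3.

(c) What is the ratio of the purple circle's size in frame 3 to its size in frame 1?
0.7×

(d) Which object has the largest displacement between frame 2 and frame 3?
the cyan pentagon

(moved 7; next 5)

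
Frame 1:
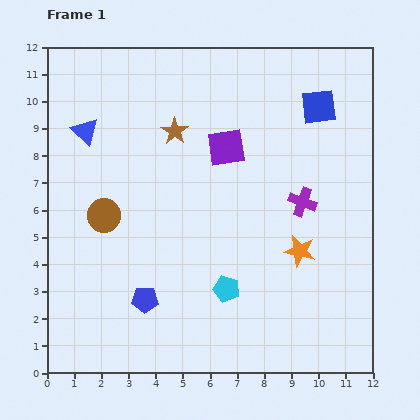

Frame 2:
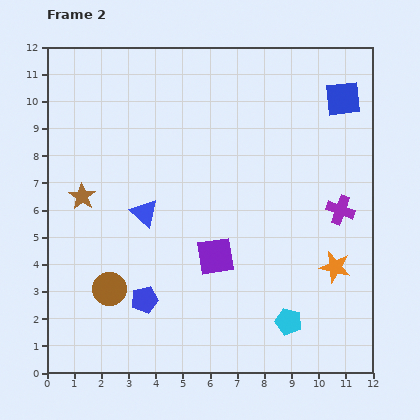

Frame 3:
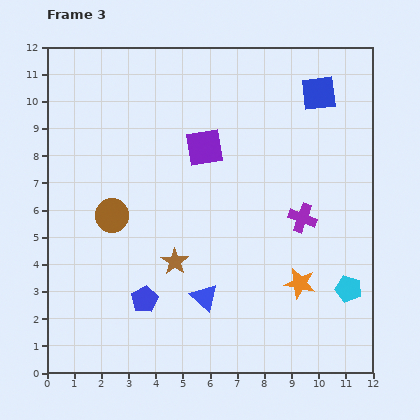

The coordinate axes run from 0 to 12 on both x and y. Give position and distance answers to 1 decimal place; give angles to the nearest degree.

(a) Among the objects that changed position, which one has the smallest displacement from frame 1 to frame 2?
the blue square

(moved 0.9)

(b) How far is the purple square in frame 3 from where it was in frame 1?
0.8

The purple square moved from (6.6, 8.3) to (5.8, 8.3), a distance of √(0.8² + 0.0²) ≈ 0.8.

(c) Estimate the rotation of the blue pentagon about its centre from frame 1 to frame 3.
30° counter-clockwise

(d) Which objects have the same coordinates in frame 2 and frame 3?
the blue pentagon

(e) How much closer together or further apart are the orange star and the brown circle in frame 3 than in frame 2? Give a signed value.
-1.0

Distance in frame 2: 8.3. Distance in frame 3: 7.3.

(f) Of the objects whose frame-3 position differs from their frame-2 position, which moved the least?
the blue square

(moved 0.9)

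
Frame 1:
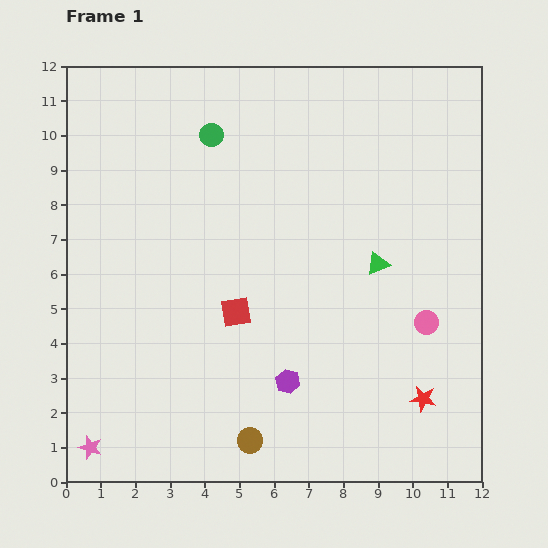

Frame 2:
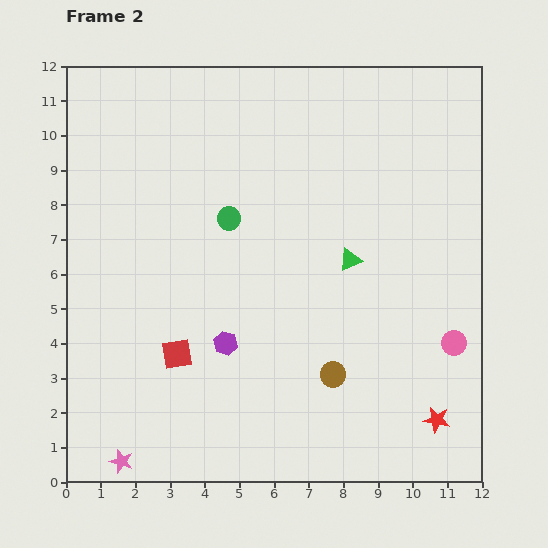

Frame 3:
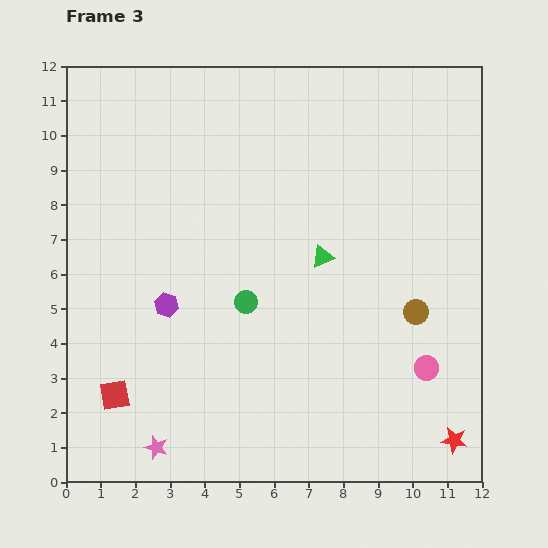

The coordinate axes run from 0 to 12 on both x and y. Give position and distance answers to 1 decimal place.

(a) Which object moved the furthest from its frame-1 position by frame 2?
the brown circle

(moved 3.1; next 2.5)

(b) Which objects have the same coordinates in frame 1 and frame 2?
none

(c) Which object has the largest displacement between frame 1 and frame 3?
the brown circle

(moved 6.1; next 4.9)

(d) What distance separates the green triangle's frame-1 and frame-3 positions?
1.6

The green triangle moved from (9.0, 6.3) to (7.4, 6.5), a distance of √(1.6² + 0.2²) ≈ 1.6.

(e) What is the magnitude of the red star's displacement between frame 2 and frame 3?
0.8

The red star moved from (10.7, 1.8) to (11.2, 1.2), a distance of √(0.5² + 0.6²) ≈ 0.8.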